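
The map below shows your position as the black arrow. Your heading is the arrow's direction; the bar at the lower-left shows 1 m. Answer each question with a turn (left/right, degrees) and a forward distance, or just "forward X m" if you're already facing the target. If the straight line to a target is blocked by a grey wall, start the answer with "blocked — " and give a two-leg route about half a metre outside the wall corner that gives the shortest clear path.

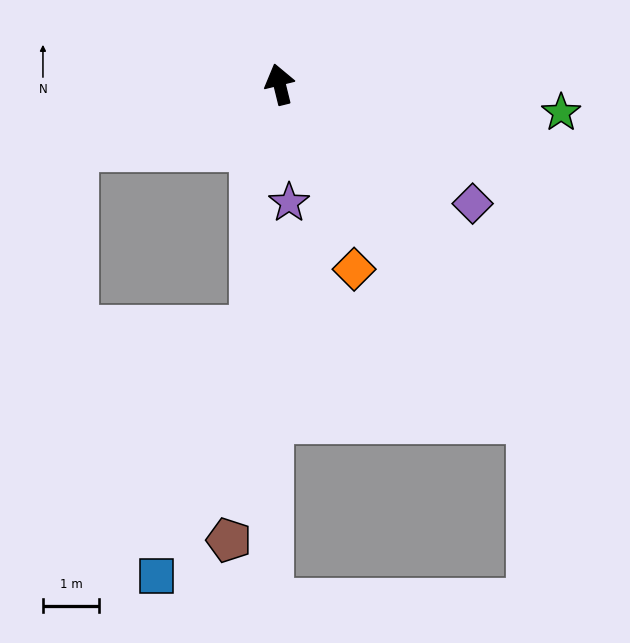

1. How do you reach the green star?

turn right 110°, forward 5.1 m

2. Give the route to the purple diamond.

turn right 136°, forward 4.1 m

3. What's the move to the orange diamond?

turn right 172°, forward 3.6 m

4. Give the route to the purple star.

turn left 171°, forward 2.1 m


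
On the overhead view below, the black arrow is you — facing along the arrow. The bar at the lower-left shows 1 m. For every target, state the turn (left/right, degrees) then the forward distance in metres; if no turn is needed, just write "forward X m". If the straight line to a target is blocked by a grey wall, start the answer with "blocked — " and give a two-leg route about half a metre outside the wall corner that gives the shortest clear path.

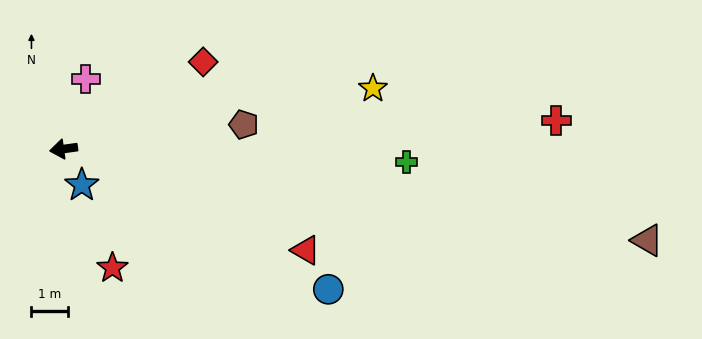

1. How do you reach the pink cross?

turn right 115°, forward 2.0 m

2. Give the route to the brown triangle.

turn left 163°, forward 16.2 m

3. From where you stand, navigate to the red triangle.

turn left 149°, forward 7.2 m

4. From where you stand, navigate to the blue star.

turn left 109°, forward 1.1 m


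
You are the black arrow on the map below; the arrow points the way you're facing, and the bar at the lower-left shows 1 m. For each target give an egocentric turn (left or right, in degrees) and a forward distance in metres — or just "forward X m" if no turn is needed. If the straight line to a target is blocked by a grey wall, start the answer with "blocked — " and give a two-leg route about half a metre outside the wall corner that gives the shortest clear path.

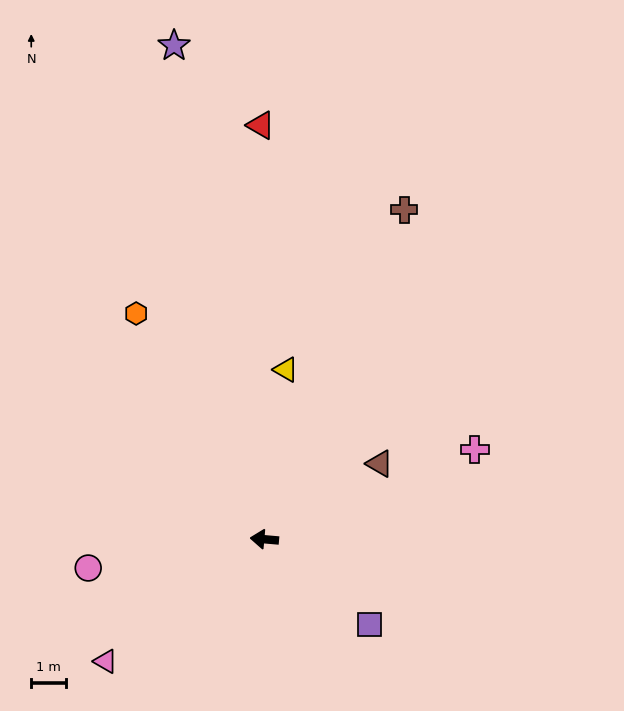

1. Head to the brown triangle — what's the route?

turn right 142°, forward 4.0 m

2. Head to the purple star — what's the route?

turn right 75°, forward 14.4 m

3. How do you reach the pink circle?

turn left 14°, forward 5.1 m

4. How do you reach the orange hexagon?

turn right 55°, forward 7.4 m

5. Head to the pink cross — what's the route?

turn right 152°, forward 6.6 m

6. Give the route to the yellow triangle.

turn right 92°, forward 4.9 m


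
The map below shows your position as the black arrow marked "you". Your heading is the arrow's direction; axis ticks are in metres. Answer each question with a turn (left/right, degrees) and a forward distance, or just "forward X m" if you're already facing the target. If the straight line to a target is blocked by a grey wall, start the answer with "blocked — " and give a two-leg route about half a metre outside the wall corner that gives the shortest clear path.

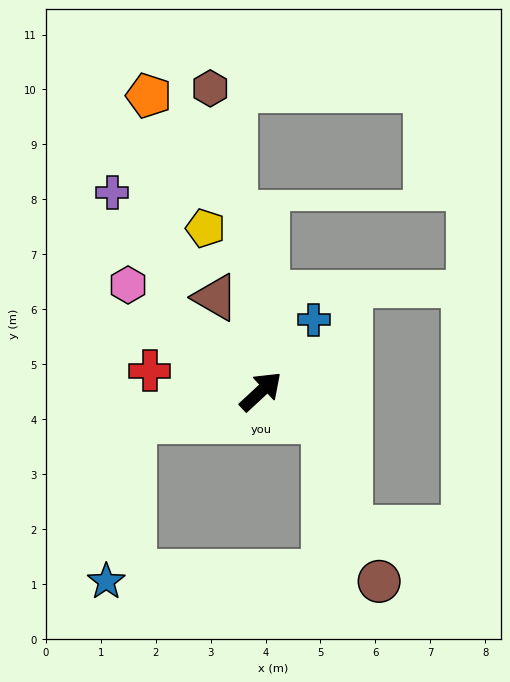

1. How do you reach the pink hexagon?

turn left 99°, forward 3.1 m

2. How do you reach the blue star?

blocked — turn left 150°, forward 2.4 m, then turn left 68°, forward 3.0 m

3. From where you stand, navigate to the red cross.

turn left 127°, forward 2.1 m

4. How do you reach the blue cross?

turn left 11°, forward 1.6 m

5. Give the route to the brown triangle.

turn left 73°, forward 1.9 m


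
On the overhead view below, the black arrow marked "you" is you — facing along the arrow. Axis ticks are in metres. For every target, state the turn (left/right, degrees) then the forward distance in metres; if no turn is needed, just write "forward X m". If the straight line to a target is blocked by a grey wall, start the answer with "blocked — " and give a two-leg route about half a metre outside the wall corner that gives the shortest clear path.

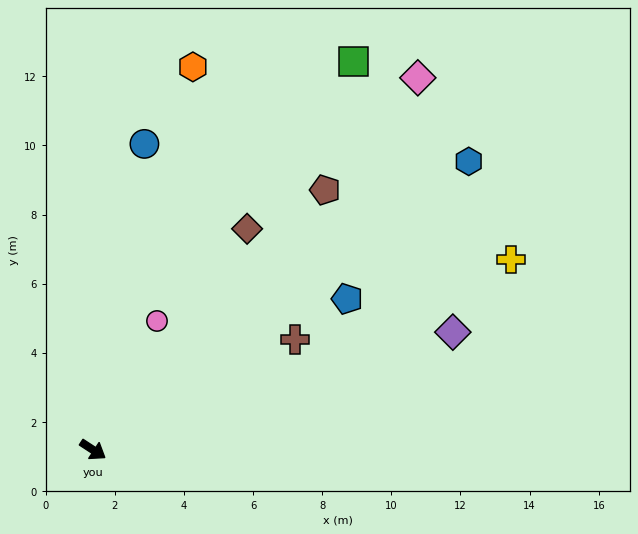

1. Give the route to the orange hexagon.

turn left 109°, forward 11.4 m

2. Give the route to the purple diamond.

turn left 51°, forward 11.0 m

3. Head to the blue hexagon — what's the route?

turn left 71°, forward 13.7 m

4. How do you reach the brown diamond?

turn left 88°, forward 7.8 m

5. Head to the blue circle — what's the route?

turn left 114°, forward 9.0 m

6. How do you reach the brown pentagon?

turn left 81°, forward 10.1 m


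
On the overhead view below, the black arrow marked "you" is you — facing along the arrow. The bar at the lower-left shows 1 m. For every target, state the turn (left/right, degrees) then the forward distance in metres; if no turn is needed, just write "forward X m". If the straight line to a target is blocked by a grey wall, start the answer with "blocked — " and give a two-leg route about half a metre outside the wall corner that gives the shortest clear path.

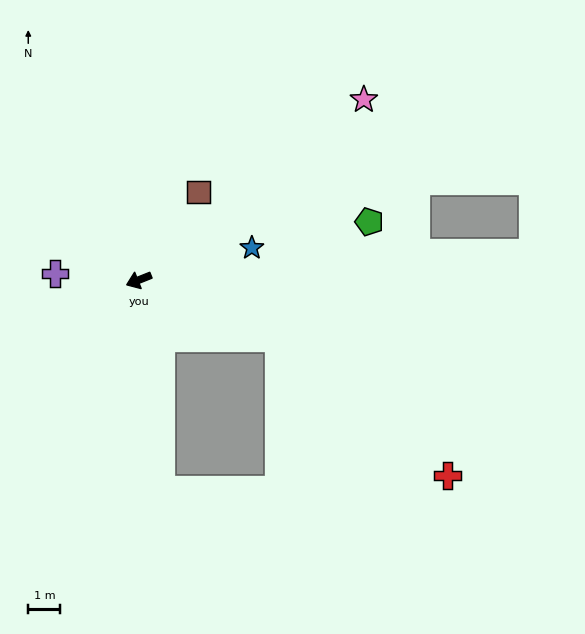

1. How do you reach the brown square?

turn right 146°, forward 3.3 m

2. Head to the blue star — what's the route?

turn left 174°, forward 3.7 m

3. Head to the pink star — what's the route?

turn right 163°, forward 9.0 m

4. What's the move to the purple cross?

turn right 26°, forward 2.6 m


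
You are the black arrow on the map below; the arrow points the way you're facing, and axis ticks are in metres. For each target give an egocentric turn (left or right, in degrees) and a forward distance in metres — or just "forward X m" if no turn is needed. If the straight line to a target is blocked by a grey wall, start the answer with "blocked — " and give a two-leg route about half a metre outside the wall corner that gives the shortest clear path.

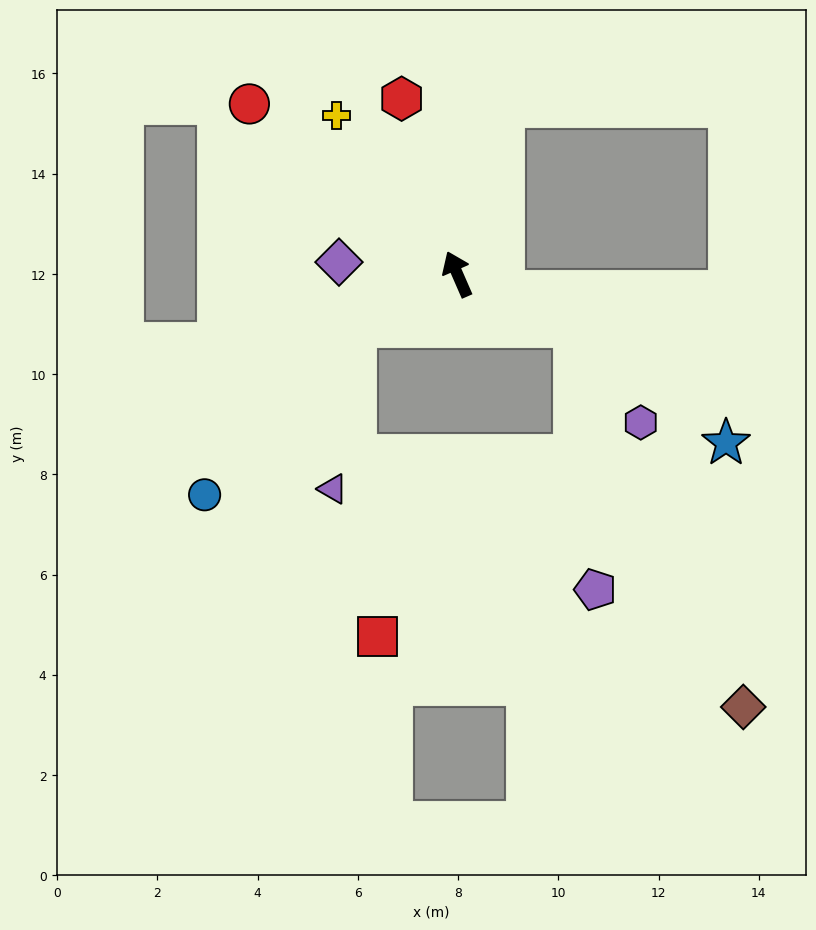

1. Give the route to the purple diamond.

turn left 61°, forward 2.4 m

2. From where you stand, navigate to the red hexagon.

turn right 6°, forward 3.7 m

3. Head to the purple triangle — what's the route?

blocked — turn left 94°, forward 2.3 m, then turn left 54°, forward 3.3 m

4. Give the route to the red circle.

turn left 27°, forward 5.4 m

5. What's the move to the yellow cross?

turn left 14°, forward 4.0 m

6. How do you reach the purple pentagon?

blocked — turn right 138°, forward 2.6 m, then turn right 61°, forward 5.3 m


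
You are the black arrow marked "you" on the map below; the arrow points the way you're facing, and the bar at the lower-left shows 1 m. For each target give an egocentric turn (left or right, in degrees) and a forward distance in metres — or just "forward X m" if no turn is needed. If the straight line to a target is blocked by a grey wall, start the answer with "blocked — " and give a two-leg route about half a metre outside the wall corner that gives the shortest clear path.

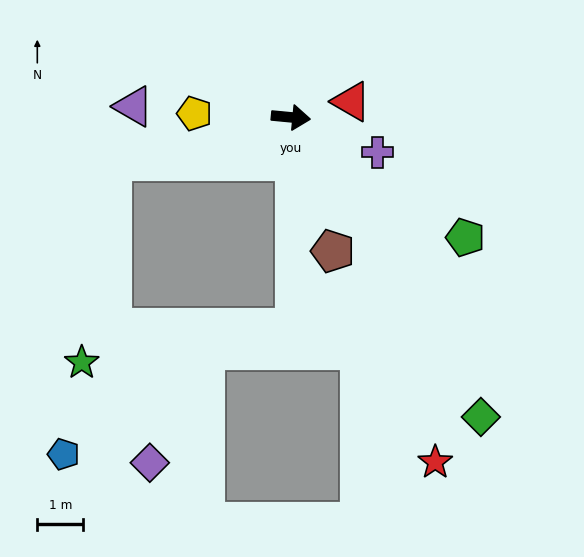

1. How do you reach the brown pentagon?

turn right 67°, forward 3.1 m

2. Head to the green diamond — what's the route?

turn right 52°, forward 7.7 m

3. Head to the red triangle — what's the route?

turn left 20°, forward 1.4 m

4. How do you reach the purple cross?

turn right 17°, forward 2.0 m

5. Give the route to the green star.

blocked — turn right 161°, forward 4.0 m, then turn left 68°, forward 4.4 m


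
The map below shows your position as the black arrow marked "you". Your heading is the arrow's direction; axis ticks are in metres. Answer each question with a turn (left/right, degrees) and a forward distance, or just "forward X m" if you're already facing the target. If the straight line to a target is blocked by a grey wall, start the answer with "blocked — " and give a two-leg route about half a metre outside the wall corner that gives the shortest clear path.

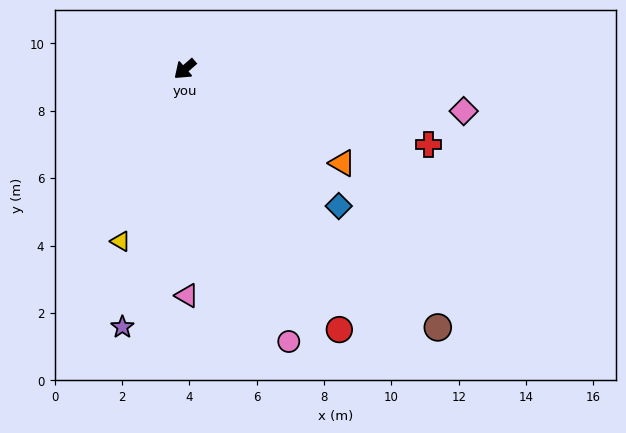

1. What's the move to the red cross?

turn left 122°, forward 7.6 m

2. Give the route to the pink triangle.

turn left 49°, forward 6.7 m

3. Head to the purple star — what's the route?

turn left 35°, forward 7.9 m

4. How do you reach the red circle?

turn left 80°, forward 9.0 m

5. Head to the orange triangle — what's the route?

turn left 108°, forward 5.4 m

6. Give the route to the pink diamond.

turn left 130°, forward 8.4 m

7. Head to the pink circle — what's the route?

turn left 70°, forward 8.7 m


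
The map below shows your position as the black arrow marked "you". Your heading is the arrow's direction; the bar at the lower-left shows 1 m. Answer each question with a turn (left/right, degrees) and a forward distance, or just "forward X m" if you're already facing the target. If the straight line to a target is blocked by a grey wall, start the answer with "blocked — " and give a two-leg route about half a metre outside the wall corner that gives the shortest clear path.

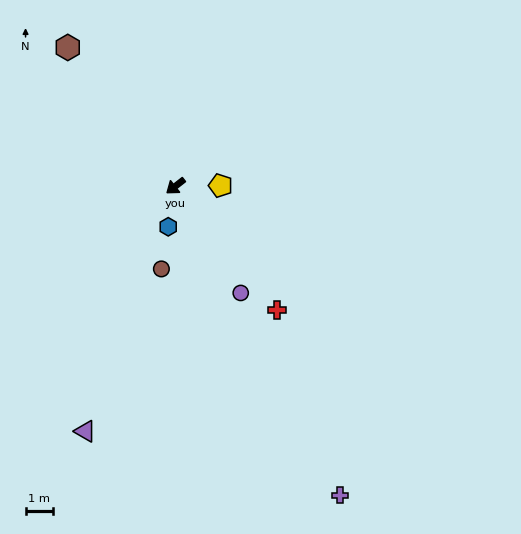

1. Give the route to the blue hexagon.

turn left 42°, forward 1.5 m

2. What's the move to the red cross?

turn left 91°, forward 5.9 m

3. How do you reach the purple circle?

turn left 83°, forward 4.6 m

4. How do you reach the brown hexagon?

turn right 90°, forward 6.4 m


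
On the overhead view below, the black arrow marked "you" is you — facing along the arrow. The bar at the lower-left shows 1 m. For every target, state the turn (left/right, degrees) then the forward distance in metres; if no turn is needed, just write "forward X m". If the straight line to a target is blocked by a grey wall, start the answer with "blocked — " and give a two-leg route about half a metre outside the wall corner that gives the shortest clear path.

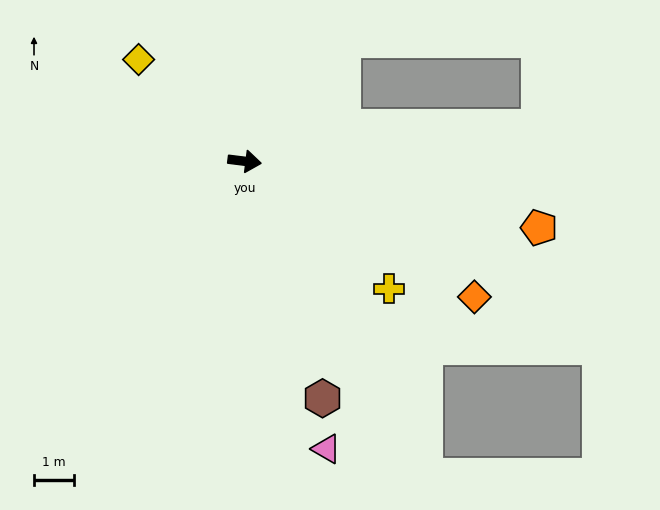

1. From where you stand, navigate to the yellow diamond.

turn left 143°, forward 3.6 m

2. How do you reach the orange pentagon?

turn right 6°, forward 7.5 m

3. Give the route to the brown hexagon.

turn right 65°, forward 6.2 m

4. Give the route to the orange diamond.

turn right 23°, forward 6.6 m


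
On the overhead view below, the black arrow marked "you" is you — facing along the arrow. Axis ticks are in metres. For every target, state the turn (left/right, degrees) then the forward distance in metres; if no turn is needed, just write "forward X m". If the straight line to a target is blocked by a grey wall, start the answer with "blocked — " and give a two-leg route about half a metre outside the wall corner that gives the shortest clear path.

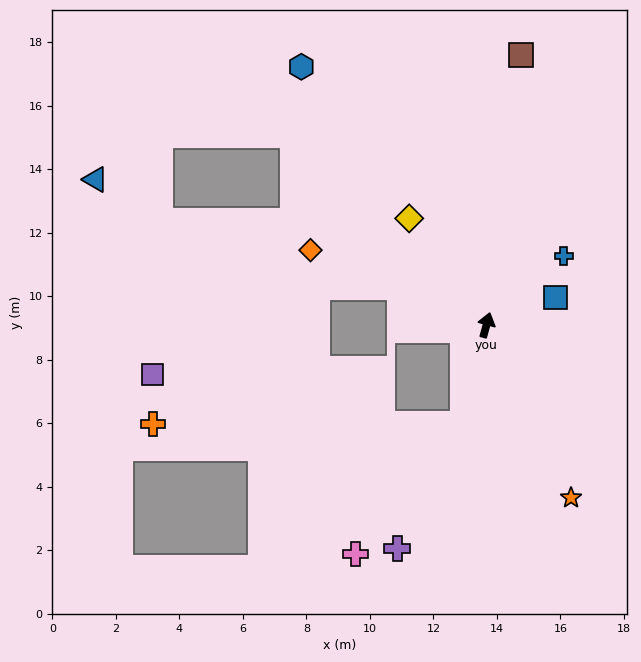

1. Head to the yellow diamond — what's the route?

turn left 51°, forward 4.1 m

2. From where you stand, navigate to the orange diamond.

turn left 82°, forward 6.0 m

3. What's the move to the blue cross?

turn right 33°, forward 3.3 m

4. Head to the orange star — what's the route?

turn right 139°, forward 6.1 m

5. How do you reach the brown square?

turn left 8°, forward 8.6 m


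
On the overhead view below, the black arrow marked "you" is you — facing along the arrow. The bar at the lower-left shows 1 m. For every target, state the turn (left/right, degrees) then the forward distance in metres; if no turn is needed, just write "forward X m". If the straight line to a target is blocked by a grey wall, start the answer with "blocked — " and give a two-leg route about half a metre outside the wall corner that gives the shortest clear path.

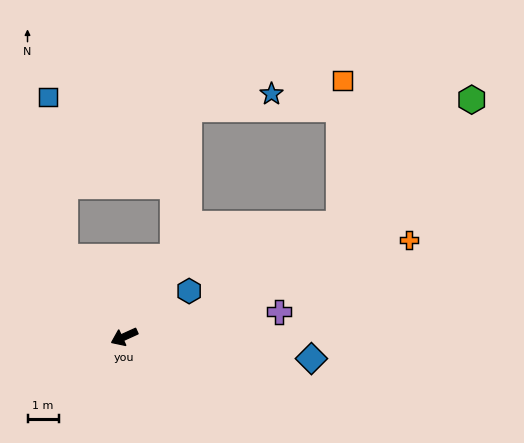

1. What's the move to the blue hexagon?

turn right 169°, forward 2.6 m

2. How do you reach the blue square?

blocked — turn right 78°, forward 3.2 m, then turn right 31°, forward 5.2 m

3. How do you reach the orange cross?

turn left 174°, forward 9.7 m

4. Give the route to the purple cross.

turn left 165°, forward 5.0 m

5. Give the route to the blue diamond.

turn left 149°, forward 6.1 m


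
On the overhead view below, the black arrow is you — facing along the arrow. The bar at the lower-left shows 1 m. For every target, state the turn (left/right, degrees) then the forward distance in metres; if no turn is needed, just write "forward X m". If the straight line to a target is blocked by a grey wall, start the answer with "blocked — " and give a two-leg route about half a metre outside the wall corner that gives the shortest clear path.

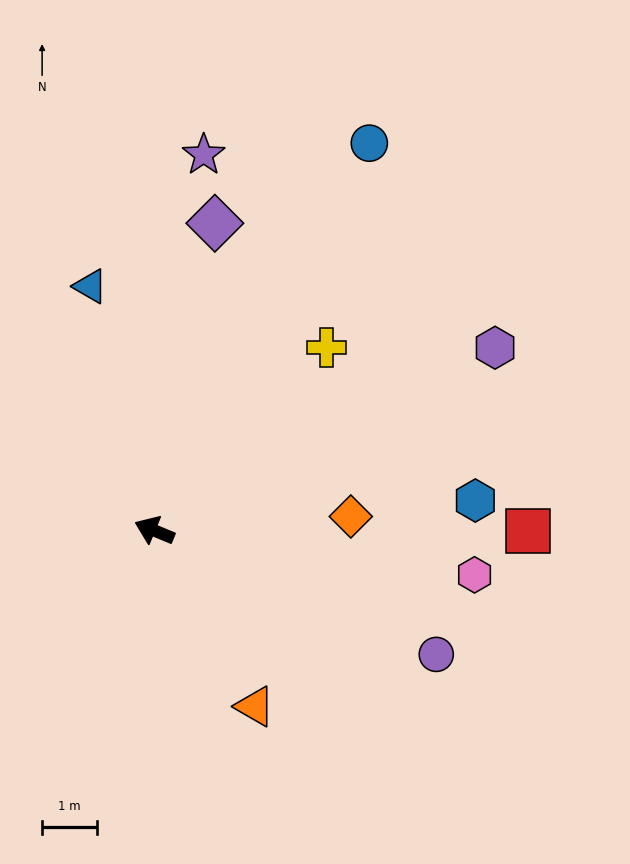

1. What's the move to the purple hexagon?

turn right 129°, forward 7.1 m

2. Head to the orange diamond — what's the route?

turn right 153°, forward 3.6 m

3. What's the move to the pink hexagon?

turn right 165°, forward 5.9 m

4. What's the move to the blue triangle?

turn right 53°, forward 4.6 m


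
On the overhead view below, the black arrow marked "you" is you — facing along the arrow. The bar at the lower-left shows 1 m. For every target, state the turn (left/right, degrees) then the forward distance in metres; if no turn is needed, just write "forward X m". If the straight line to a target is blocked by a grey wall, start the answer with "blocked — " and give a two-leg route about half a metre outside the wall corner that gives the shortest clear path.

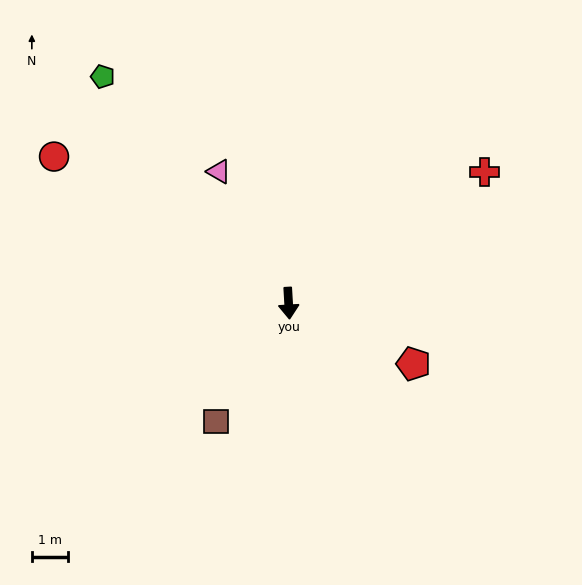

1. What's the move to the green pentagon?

turn right 144°, forward 8.1 m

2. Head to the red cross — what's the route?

turn left 120°, forward 6.5 m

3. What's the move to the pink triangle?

turn right 155°, forward 4.1 m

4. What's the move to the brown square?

turn right 35°, forward 3.8 m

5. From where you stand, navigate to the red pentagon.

turn left 61°, forward 3.8 m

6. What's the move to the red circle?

turn right 125°, forward 7.6 m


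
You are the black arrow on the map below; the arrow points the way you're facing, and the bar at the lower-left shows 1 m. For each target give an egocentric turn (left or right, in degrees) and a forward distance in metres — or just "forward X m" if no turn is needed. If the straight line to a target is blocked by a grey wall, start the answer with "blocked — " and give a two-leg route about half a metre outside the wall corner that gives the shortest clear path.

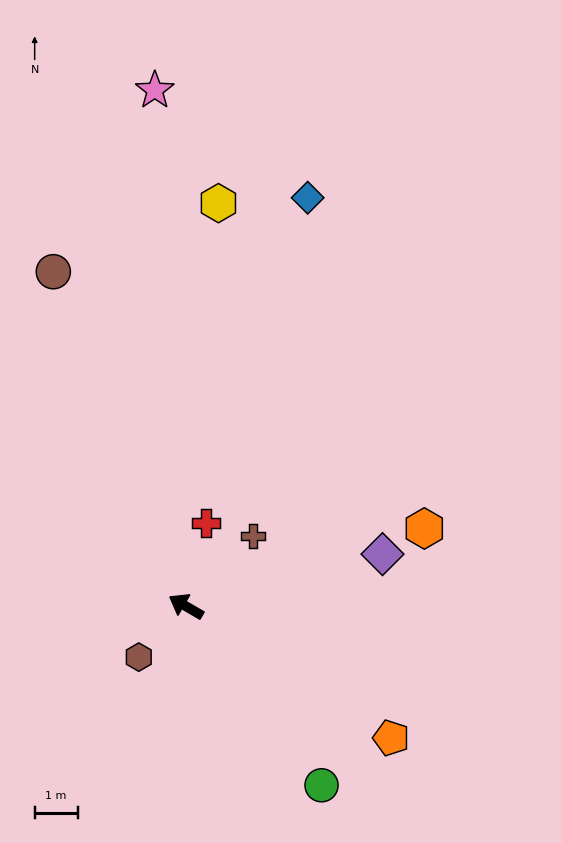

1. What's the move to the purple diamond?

turn right 135°, forward 4.7 m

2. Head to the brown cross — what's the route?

turn right 104°, forward 2.3 m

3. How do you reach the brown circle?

turn right 38°, forward 8.4 m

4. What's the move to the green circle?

turn left 157°, forward 5.2 m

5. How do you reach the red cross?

turn right 73°, forward 2.0 m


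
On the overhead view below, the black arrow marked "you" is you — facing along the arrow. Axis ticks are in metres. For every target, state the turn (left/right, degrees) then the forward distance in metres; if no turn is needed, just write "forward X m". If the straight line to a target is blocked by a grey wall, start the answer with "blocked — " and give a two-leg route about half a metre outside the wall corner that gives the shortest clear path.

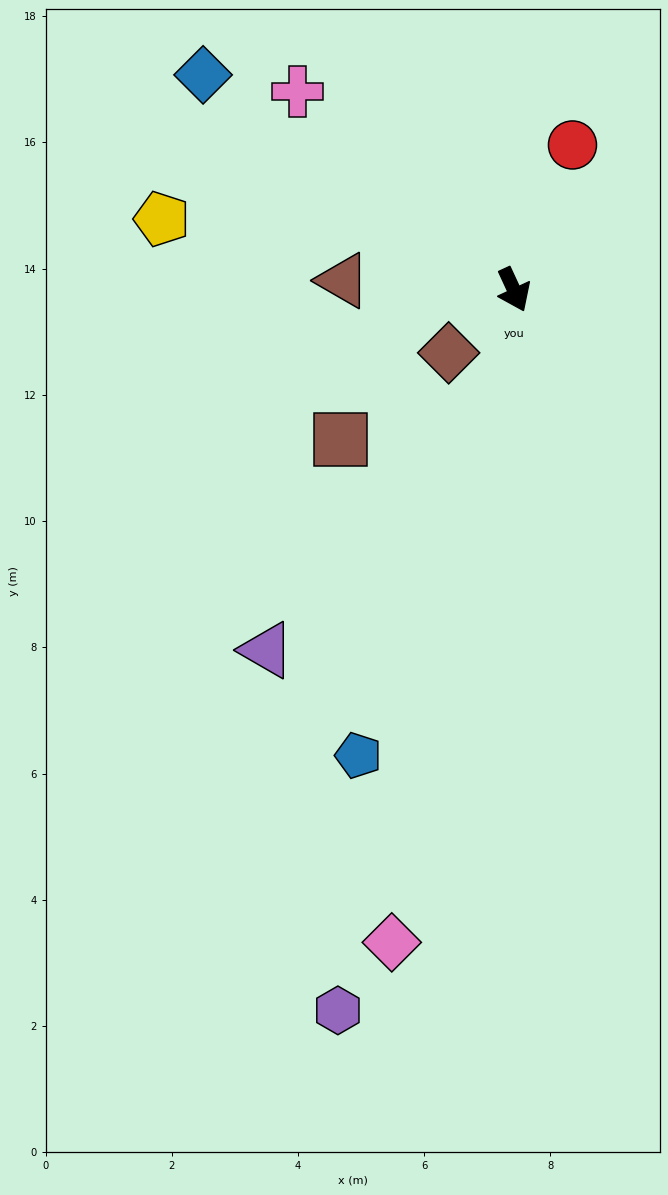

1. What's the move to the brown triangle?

turn right 118°, forward 2.7 m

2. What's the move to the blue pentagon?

turn right 43°, forward 7.8 m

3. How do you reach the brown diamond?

turn right 71°, forward 1.4 m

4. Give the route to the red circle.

turn left 133°, forward 2.5 m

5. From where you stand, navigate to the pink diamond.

turn right 35°, forward 10.5 m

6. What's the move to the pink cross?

turn right 157°, forward 4.7 m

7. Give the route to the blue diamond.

turn right 149°, forward 6.0 m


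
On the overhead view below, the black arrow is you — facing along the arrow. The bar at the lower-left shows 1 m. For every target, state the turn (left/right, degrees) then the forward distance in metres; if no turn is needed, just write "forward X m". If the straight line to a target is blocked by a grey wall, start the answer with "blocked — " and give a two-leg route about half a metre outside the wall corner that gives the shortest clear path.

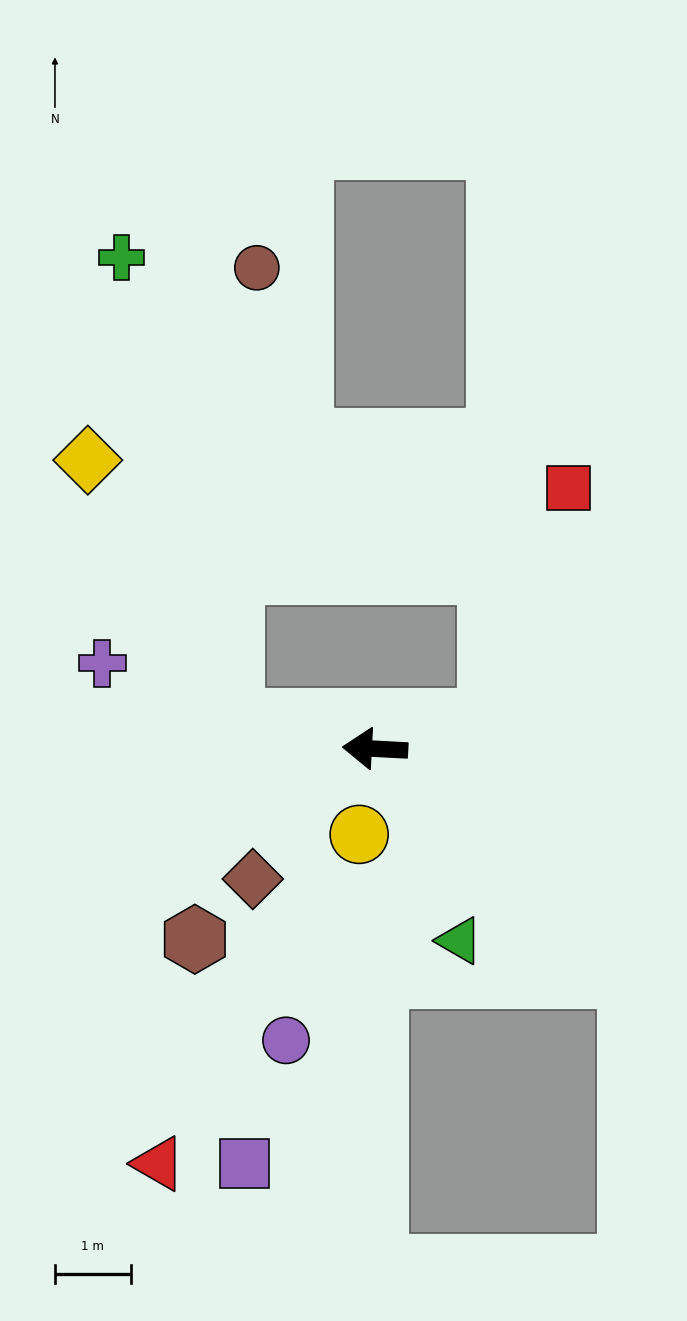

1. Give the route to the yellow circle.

turn left 83°, forward 1.2 m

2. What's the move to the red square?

blocked — turn right 164°, forward 1.6 m, then turn left 59°, forward 3.3 m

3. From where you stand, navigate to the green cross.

blocked — turn right 8°, forward 1.9 m, then turn right 66°, forward 6.3 m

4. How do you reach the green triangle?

turn left 117°, forward 2.8 m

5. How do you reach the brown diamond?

turn left 50°, forward 2.4 m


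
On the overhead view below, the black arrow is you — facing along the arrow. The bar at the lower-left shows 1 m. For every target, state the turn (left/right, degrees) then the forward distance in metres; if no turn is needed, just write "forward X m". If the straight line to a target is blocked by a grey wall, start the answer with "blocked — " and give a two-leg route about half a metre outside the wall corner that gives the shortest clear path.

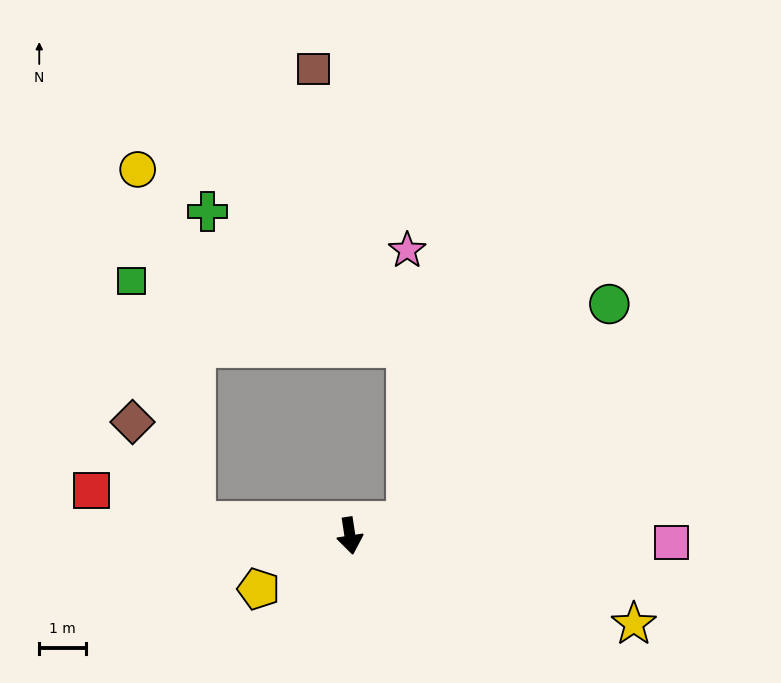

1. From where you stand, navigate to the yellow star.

turn left 64°, forward 6.3 m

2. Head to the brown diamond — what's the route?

blocked — turn right 104°, forward 3.3 m, then turn right 52°, forward 2.5 m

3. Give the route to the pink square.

turn left 80°, forward 6.8 m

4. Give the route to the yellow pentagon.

turn right 68°, forward 2.2 m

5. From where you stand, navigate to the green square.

blocked — turn right 104°, forward 3.3 m, then turn right 70°, forward 5.3 m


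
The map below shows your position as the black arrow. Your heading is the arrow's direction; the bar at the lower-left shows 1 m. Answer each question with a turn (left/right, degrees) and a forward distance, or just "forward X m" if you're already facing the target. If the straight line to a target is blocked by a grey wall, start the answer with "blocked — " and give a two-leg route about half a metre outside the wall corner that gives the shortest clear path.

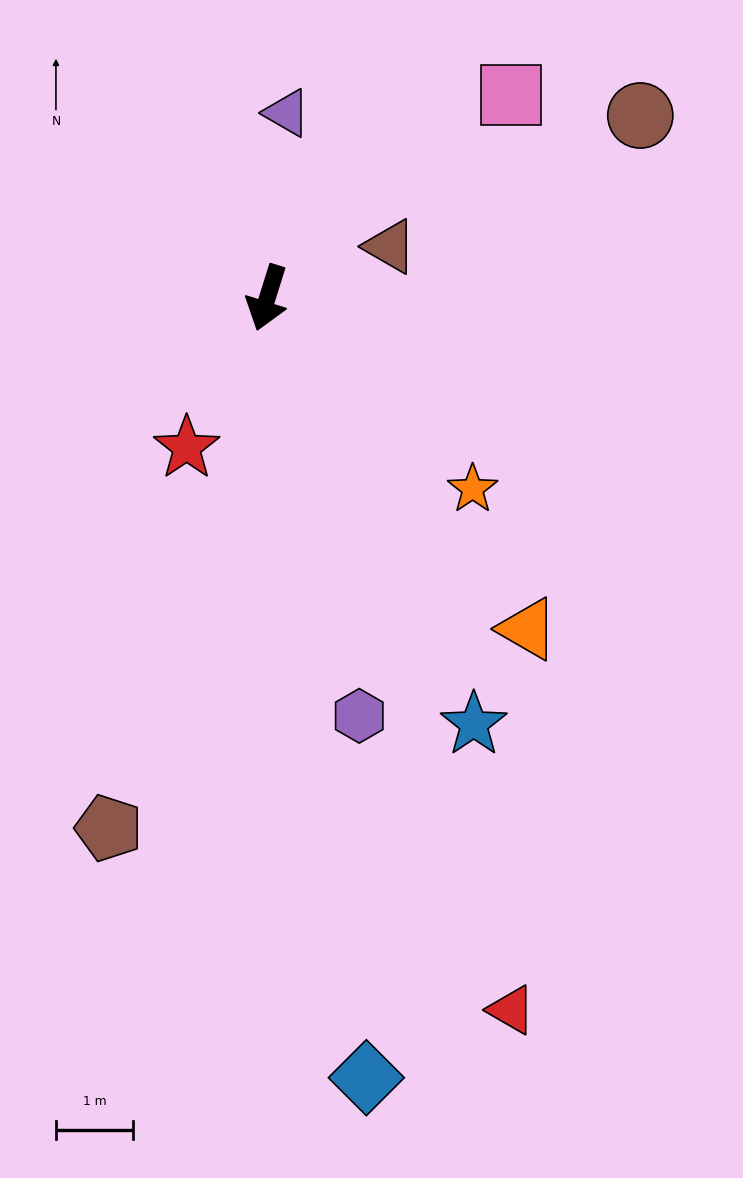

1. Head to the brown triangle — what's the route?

turn left 130°, forward 1.7 m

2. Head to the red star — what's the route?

turn right 11°, forward 2.2 m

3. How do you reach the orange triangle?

turn left 56°, forward 5.5 m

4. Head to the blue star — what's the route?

turn left 43°, forward 6.2 m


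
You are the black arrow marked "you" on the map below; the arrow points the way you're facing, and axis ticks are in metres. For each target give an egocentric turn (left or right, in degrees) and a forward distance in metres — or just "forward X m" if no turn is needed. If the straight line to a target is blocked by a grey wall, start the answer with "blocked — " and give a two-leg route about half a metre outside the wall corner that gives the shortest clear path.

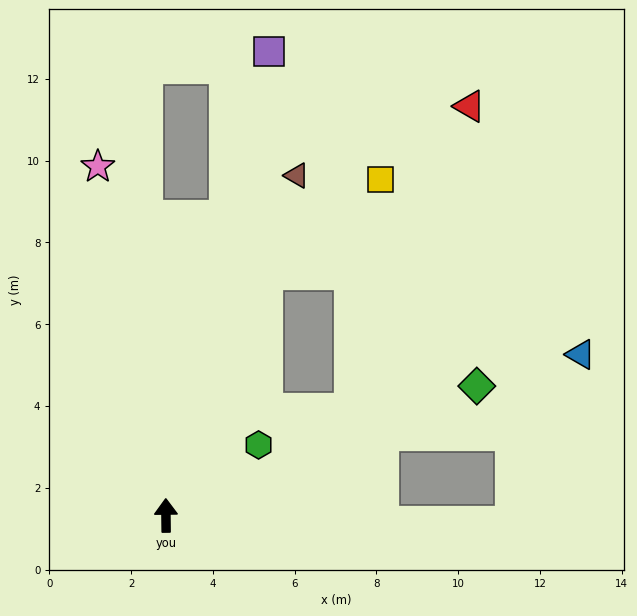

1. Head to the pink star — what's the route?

turn left 10°, forward 8.7 m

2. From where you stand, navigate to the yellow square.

blocked — turn right 23°, forward 6.4 m, then turn right 29°, forward 3.6 m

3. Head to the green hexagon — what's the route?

turn right 53°, forward 2.8 m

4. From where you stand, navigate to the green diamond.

turn right 68°, forward 8.2 m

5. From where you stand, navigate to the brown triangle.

turn right 22°, forward 8.9 m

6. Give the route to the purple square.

turn right 13°, forward 11.6 m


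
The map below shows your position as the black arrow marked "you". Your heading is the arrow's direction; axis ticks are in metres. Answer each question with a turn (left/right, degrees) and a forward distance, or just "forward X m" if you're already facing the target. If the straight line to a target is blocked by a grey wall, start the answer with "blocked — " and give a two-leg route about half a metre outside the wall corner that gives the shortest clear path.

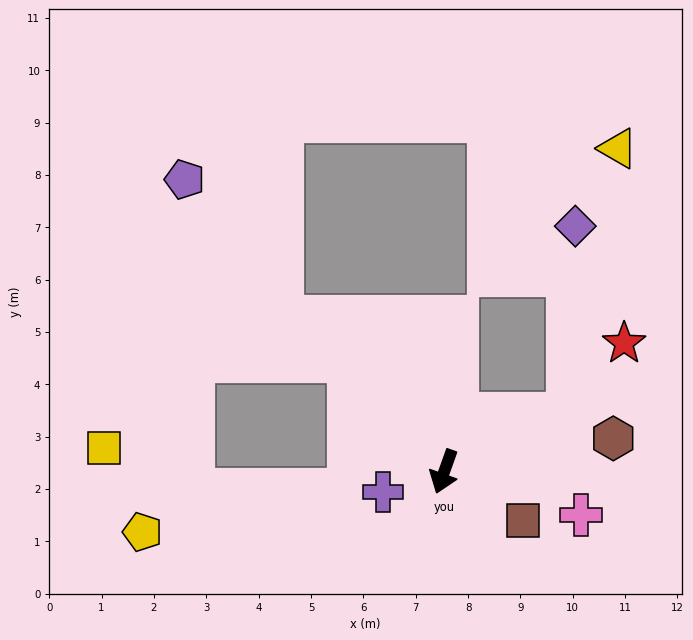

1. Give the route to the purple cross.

turn right 52°, forward 1.2 m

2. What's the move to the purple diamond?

blocked — turn left 134°, forward 2.6 m, then turn left 64°, forward 3.6 m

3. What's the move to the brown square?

turn left 78°, forward 1.8 m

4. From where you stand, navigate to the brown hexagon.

turn left 121°, forward 3.3 m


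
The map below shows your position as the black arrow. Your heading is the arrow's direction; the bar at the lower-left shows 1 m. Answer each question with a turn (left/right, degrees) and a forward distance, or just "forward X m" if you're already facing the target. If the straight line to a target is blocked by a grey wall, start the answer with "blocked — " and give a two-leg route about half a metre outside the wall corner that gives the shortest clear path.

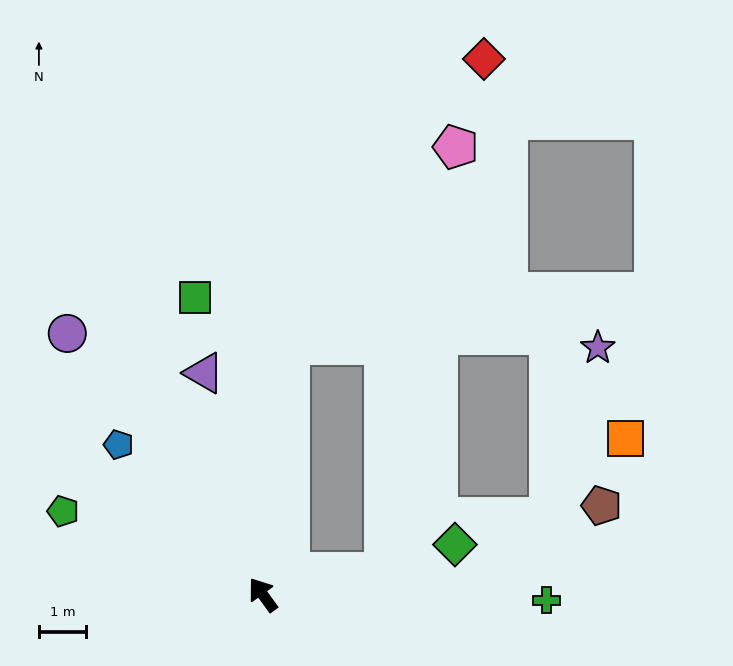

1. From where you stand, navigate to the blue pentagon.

turn left 8°, forward 4.4 m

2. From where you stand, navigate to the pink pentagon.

blocked — turn right 42°, forward 5.3 m, then turn right 34°, forward 5.5 m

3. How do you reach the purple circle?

forward 6.9 m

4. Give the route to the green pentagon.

turn left 31°, forward 4.6 m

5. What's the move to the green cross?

turn right 127°, forward 6.0 m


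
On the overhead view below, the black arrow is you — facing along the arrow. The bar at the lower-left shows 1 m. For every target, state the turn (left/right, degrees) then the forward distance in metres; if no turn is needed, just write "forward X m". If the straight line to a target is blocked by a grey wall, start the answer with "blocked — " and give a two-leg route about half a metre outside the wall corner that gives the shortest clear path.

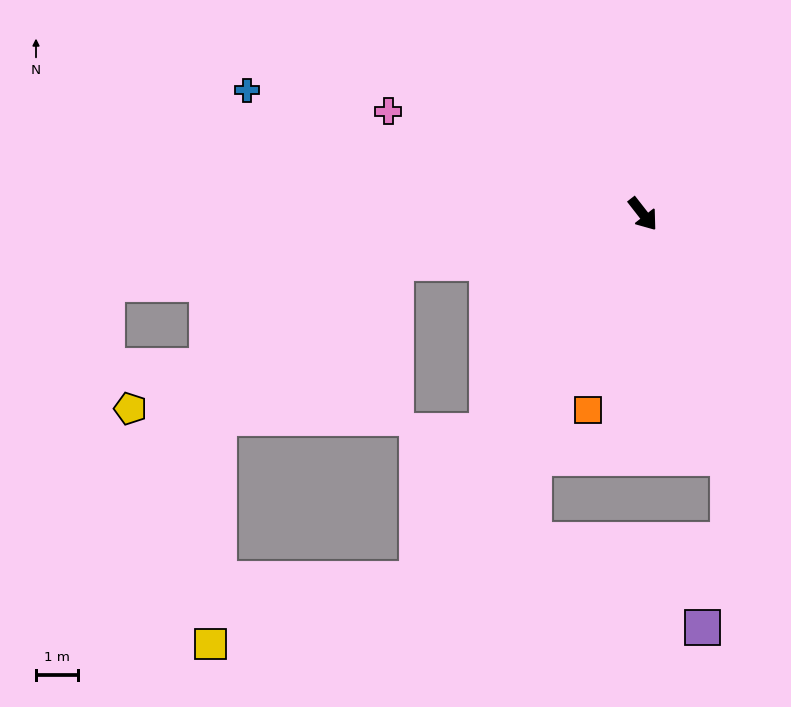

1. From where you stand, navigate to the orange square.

turn right 54°, forward 4.8 m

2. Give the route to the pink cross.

turn right 150°, forward 6.5 m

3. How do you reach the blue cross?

turn right 145°, forward 9.9 m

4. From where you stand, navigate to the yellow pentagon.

blocked — turn right 117°, forward 6.0 m, then turn left 18°, forward 7.2 m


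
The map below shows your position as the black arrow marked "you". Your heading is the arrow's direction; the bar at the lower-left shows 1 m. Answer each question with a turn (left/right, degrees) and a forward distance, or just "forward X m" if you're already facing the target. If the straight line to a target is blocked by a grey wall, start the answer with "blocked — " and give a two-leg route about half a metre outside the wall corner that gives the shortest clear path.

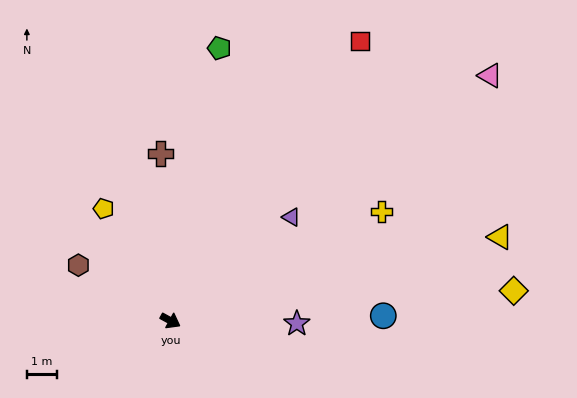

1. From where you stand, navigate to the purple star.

turn left 27°, forward 4.2 m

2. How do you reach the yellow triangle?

turn left 43°, forward 11.3 m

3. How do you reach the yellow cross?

turn left 56°, forward 7.9 m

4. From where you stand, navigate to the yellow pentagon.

turn left 149°, forward 4.3 m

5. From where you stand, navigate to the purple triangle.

turn left 69°, forward 5.3 m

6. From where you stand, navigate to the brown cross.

turn left 122°, forward 5.6 m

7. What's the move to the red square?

turn left 85°, forward 11.2 m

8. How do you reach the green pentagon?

turn left 108°, forward 9.2 m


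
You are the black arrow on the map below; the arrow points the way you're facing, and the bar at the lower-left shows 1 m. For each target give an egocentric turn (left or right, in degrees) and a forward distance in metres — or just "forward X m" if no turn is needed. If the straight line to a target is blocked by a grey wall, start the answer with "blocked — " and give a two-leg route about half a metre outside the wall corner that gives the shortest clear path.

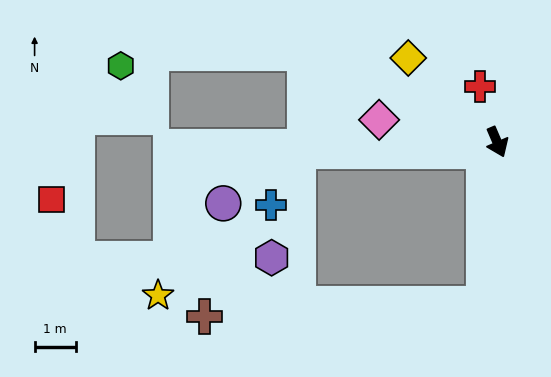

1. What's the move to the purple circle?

blocked — turn right 111°, forward 4.8 m, then turn left 33°, forward 2.2 m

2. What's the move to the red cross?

turn left 174°, forward 1.4 m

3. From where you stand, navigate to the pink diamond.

turn right 124°, forward 2.9 m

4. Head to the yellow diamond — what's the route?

turn right 157°, forward 3.0 m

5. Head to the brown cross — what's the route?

blocked — turn right 28°, forward 3.9 m, then turn right 83°, forward 6.8 m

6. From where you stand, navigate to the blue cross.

blocked — turn right 111°, forward 4.8 m, then turn left 61°, forward 1.5 m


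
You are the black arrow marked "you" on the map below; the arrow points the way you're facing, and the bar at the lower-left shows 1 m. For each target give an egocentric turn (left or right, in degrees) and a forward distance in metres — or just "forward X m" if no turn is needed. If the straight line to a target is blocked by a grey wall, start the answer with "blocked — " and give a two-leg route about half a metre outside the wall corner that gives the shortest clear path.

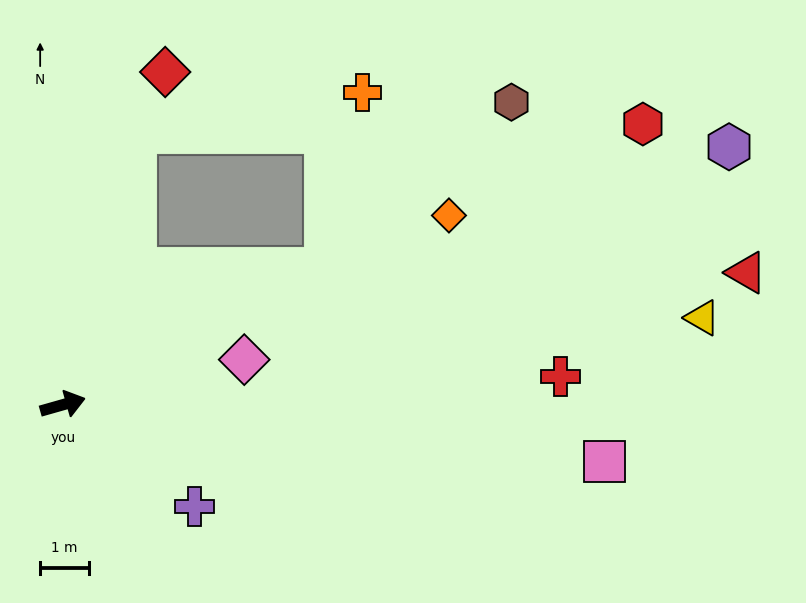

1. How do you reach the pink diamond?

forward 3.8 m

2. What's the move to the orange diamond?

turn left 10°, forward 8.8 m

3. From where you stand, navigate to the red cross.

turn right 13°, forward 10.2 m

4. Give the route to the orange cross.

blocked — turn left 12°, forward 6.1 m, then turn left 50°, forward 3.7 m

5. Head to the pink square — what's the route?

turn right 22°, forward 11.2 m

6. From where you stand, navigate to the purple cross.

turn right 54°, forward 3.4 m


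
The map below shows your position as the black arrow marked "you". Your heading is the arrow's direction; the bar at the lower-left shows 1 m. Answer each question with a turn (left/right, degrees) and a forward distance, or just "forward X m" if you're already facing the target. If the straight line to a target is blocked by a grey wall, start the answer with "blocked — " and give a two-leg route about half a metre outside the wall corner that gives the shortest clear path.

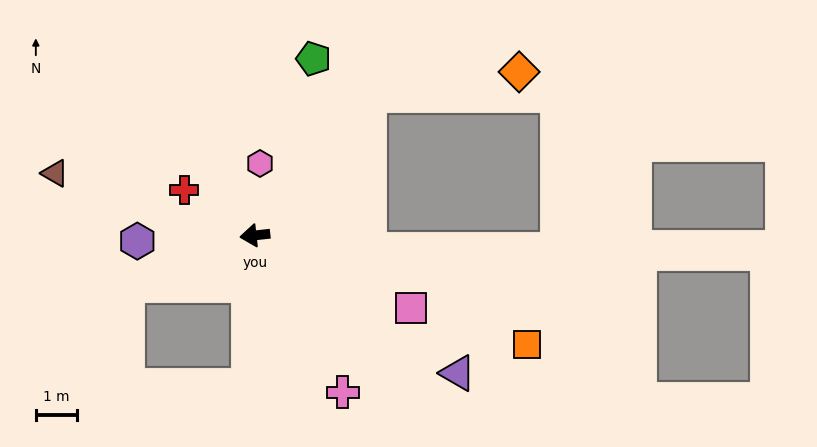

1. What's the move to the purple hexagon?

turn right 4°, forward 2.8 m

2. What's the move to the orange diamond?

blocked — turn right 136°, forward 4.4 m, then turn right 42°, forward 3.7 m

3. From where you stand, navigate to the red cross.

turn right 39°, forward 2.0 m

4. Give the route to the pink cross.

turn left 113°, forward 4.4 m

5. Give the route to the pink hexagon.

turn right 100°, forward 1.7 m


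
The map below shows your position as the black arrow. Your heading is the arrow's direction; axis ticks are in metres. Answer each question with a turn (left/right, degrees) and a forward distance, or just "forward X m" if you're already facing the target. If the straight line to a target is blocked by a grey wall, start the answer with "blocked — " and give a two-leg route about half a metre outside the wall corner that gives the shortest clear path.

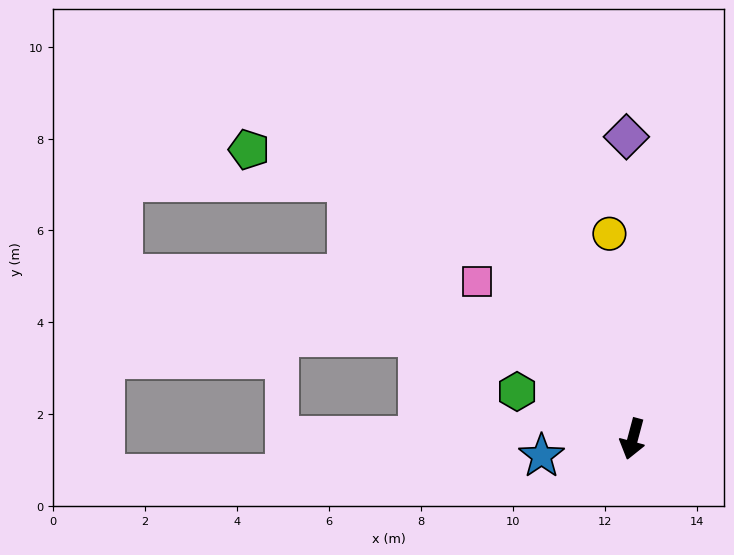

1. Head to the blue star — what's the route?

turn right 64°, forward 2.0 m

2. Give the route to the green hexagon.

turn right 97°, forward 2.7 m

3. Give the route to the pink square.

turn right 120°, forward 4.8 m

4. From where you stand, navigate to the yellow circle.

turn right 159°, forward 4.5 m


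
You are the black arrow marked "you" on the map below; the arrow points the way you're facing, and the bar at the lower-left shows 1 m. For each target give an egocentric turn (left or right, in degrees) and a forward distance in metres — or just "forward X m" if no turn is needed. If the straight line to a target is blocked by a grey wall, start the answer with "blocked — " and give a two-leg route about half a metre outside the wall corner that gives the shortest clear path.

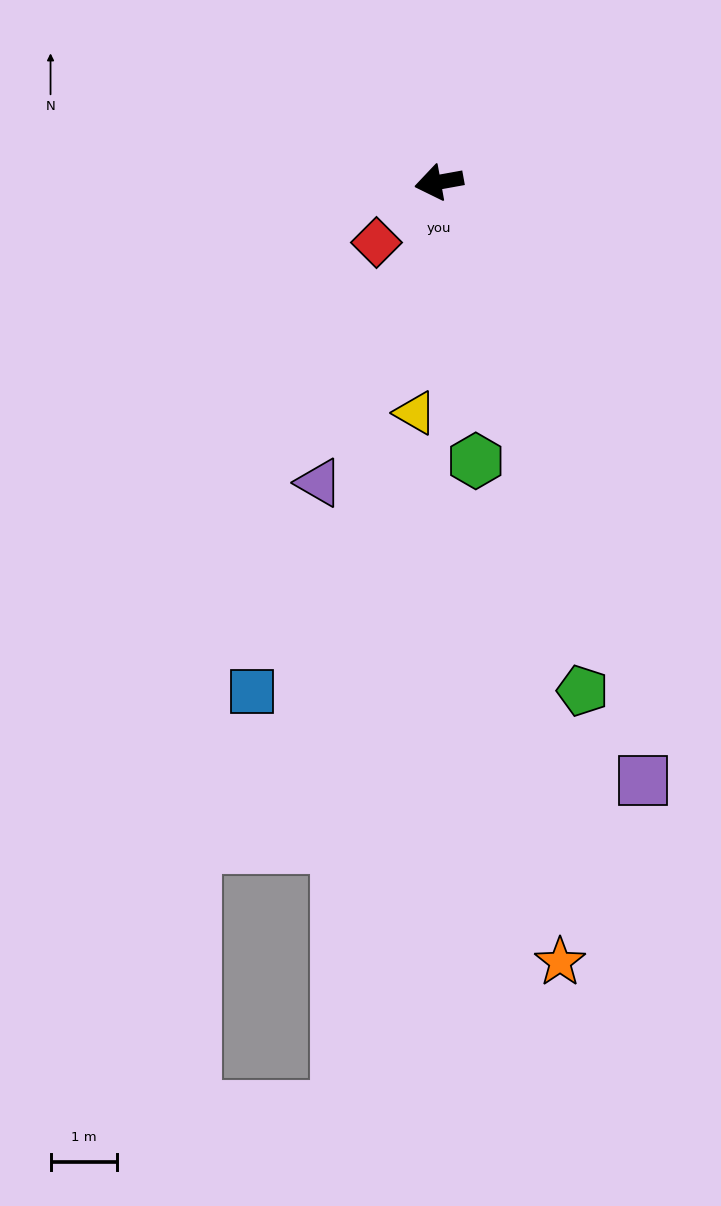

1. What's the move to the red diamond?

turn left 34°, forward 1.3 m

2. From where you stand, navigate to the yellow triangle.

turn left 74°, forward 3.5 m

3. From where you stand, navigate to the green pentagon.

turn left 96°, forward 7.9 m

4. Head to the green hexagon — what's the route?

turn left 87°, forward 4.2 m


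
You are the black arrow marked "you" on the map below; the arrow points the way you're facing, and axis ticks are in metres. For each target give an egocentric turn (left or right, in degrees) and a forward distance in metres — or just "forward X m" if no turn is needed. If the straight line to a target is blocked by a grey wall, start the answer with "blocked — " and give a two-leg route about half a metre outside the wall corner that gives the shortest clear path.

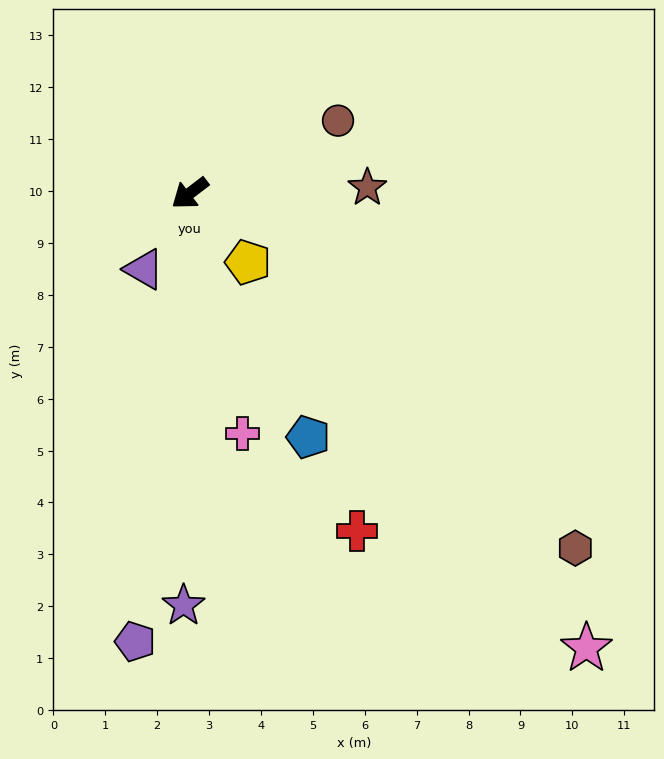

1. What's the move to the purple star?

turn left 52°, forward 7.9 m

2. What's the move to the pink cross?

turn left 65°, forward 4.7 m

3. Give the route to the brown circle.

turn left 169°, forward 3.2 m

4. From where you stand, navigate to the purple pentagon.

turn left 46°, forward 8.7 m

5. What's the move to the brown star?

turn left 144°, forward 3.4 m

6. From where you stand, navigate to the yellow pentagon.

turn left 93°, forward 1.7 m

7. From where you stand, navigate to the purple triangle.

turn left 21°, forward 1.7 m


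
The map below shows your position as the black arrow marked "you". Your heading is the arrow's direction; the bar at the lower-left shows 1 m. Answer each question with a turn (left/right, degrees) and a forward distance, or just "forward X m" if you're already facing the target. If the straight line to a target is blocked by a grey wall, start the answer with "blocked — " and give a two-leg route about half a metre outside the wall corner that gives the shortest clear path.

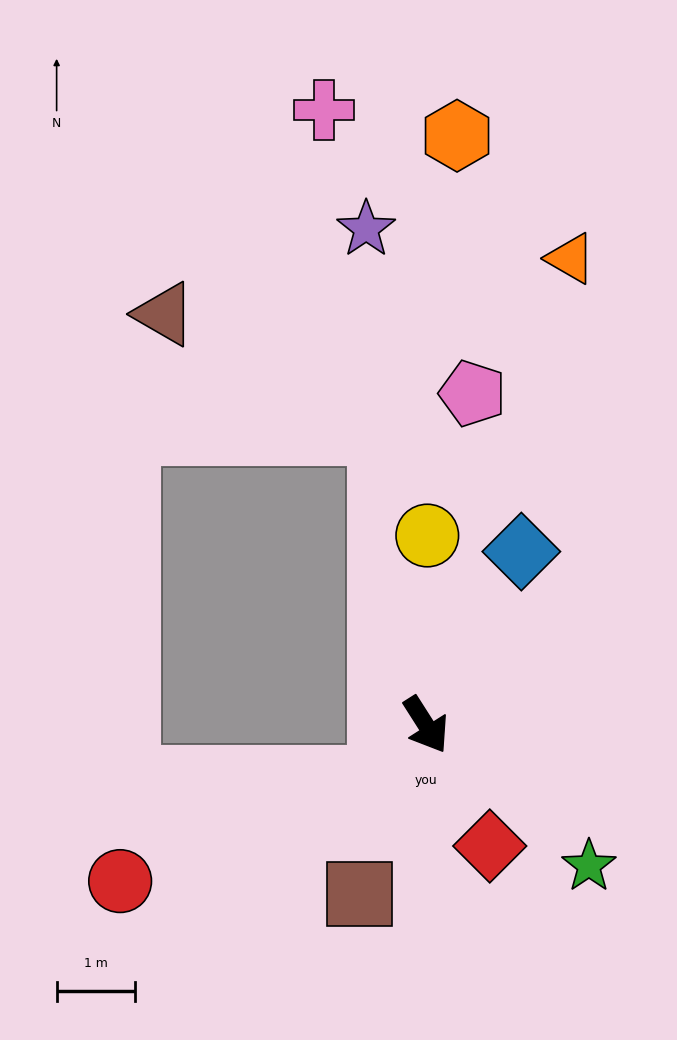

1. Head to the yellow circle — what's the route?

turn left 147°, forward 2.4 m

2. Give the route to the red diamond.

turn right 5°, forward 1.8 m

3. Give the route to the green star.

turn left 17°, forward 2.8 m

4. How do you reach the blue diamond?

turn left 119°, forward 2.5 m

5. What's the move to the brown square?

turn right 54°, forward 2.3 m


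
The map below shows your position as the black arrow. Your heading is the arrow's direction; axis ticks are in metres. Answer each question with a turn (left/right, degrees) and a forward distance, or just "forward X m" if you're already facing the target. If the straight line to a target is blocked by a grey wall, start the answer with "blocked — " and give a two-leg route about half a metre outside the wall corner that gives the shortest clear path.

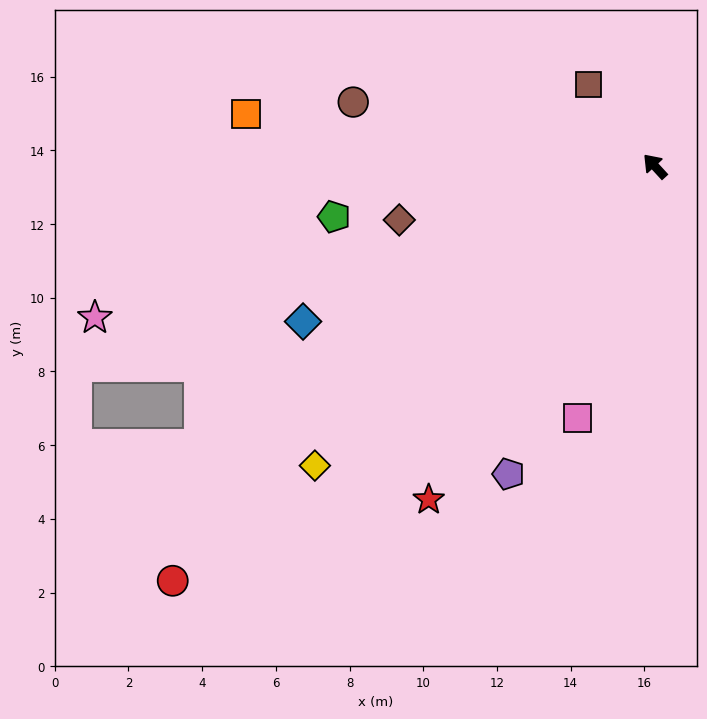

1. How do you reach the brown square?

turn right 3°, forward 2.9 m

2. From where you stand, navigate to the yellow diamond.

turn left 89°, forward 12.3 m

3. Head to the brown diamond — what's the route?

turn left 59°, forward 7.1 m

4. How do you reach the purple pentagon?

turn left 112°, forward 9.2 m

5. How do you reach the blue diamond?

turn left 71°, forward 10.4 m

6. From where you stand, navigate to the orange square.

turn left 40°, forward 11.2 m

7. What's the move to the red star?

turn left 103°, forward 10.9 m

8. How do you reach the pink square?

turn left 120°, forward 7.1 m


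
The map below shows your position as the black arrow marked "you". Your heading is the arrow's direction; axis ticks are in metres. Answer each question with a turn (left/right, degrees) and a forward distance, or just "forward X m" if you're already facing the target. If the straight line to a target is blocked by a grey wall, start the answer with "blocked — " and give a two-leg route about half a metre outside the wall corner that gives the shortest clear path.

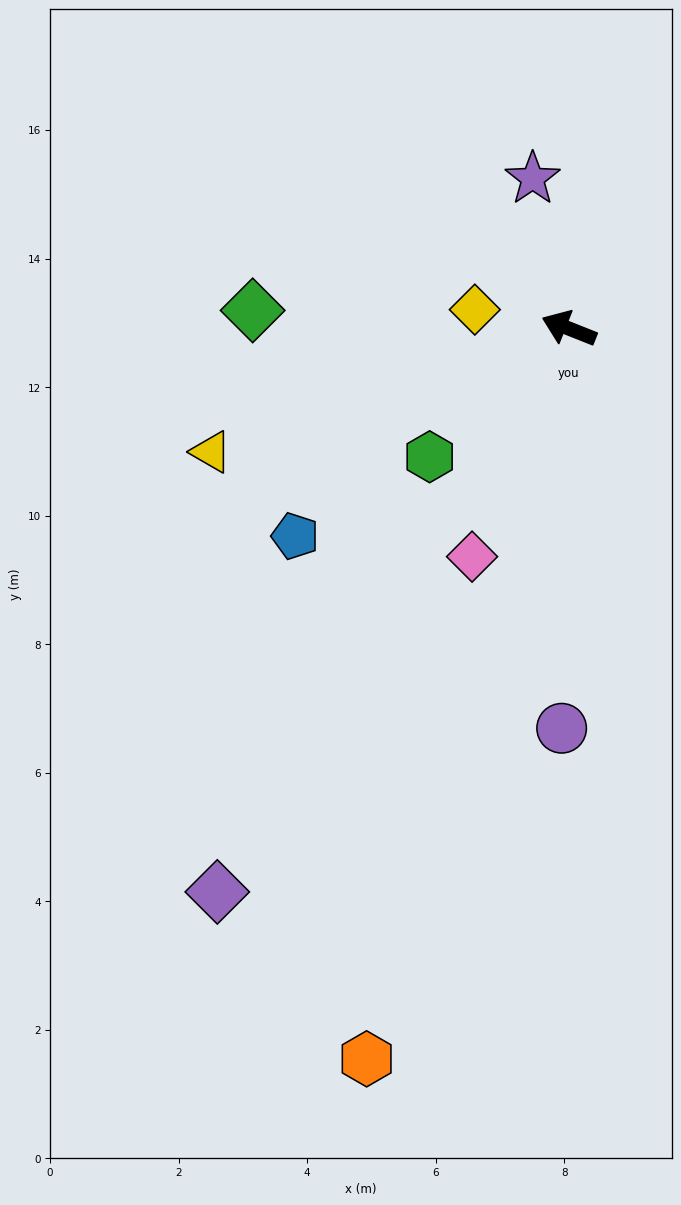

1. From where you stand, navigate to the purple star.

turn right 55°, forward 2.4 m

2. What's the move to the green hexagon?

turn left 64°, forward 2.9 m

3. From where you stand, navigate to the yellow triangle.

turn left 41°, forward 5.9 m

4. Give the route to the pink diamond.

turn left 89°, forward 3.9 m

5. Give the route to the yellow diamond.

turn left 10°, forward 1.5 m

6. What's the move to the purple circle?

turn left 111°, forward 6.2 m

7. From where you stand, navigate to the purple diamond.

turn left 80°, forward 10.3 m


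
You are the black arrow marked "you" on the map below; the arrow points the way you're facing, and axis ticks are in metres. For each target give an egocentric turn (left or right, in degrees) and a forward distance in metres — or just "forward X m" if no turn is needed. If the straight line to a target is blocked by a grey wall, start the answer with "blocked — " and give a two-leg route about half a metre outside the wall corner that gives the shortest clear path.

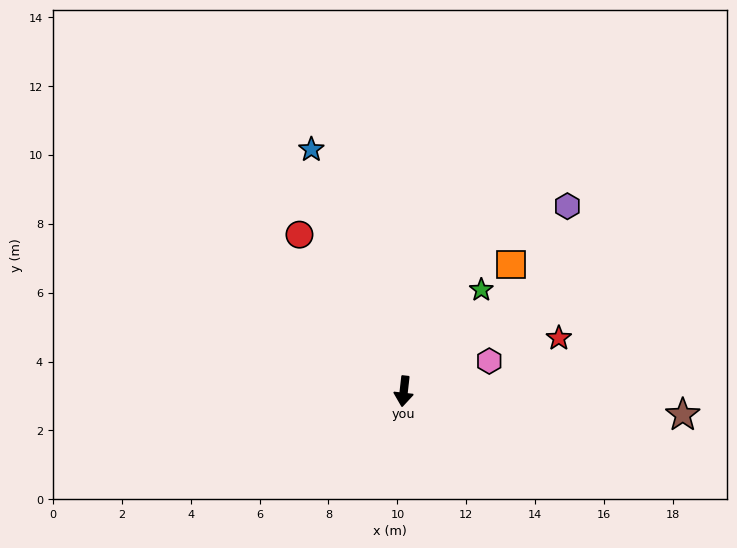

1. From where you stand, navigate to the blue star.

turn right 153°, forward 7.5 m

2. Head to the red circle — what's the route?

turn right 140°, forward 5.5 m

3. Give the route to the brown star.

turn left 92°, forward 8.1 m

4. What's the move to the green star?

turn left 149°, forward 3.7 m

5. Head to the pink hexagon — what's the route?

turn left 116°, forward 2.6 m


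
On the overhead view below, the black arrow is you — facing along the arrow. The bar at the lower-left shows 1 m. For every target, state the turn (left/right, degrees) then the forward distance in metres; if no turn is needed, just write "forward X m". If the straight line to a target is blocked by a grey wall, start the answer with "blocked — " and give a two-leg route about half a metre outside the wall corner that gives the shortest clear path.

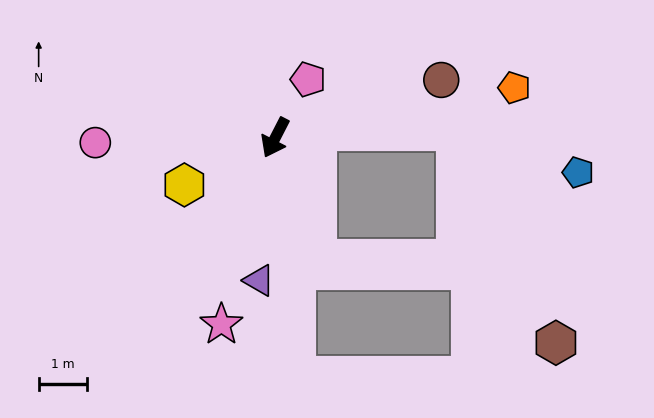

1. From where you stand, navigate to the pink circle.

turn right 61°, forward 3.7 m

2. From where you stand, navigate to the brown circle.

turn left 136°, forward 3.7 m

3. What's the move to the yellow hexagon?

turn right 35°, forward 2.1 m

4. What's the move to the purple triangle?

turn left 21°, forward 3.0 m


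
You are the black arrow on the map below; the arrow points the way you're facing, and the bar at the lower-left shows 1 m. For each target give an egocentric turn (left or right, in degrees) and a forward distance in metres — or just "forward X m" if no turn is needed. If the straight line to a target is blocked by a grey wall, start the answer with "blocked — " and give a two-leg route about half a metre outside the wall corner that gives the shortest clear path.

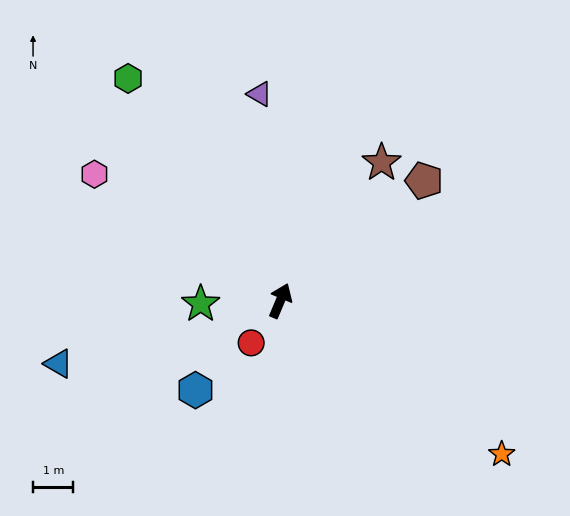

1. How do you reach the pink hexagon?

turn left 79°, forward 5.6 m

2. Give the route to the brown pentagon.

turn right 27°, forward 4.6 m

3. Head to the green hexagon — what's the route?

turn left 57°, forward 6.7 m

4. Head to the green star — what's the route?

turn left 115°, forward 2.0 m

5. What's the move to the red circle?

turn left 168°, forward 1.3 m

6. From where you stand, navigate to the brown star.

turn right 13°, forward 4.2 m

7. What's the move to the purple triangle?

turn left 29°, forward 5.1 m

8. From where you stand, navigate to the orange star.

turn right 102°, forward 6.7 m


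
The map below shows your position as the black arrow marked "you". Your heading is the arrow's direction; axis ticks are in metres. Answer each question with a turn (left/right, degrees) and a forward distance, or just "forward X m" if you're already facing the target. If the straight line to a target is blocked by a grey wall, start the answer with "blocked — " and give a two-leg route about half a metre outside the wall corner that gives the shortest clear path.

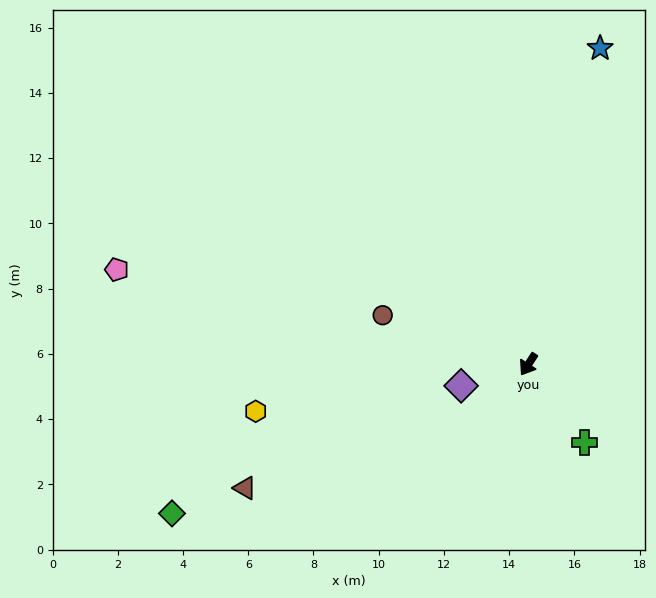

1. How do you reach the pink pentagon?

turn right 70°, forward 12.9 m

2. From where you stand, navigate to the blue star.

turn right 160°, forward 9.9 m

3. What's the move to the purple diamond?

turn right 39°, forward 2.2 m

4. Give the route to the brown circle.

turn right 76°, forward 4.7 m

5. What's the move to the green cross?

turn left 69°, forward 3.0 m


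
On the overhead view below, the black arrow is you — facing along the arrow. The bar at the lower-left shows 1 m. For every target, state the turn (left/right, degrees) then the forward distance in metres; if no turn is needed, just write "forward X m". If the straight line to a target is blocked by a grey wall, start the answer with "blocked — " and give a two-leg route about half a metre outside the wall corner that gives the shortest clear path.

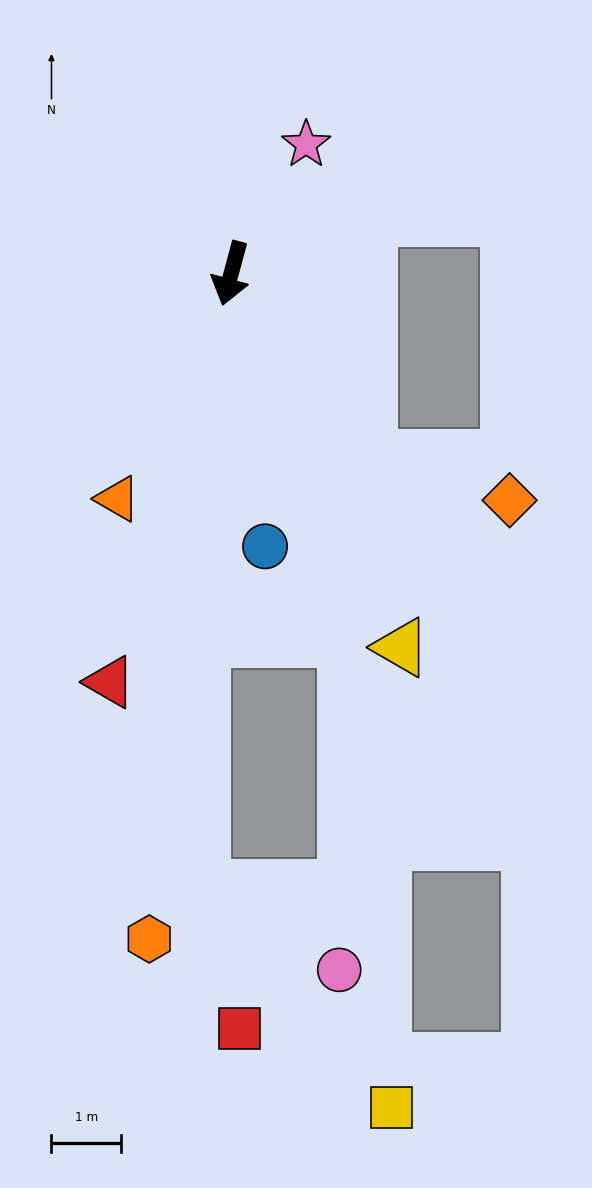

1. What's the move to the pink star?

turn left 165°, forward 2.1 m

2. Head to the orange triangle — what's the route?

turn right 12°, forward 3.6 m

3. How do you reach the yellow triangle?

turn left 40°, forward 5.9 m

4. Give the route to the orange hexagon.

turn left 8°, forward 9.6 m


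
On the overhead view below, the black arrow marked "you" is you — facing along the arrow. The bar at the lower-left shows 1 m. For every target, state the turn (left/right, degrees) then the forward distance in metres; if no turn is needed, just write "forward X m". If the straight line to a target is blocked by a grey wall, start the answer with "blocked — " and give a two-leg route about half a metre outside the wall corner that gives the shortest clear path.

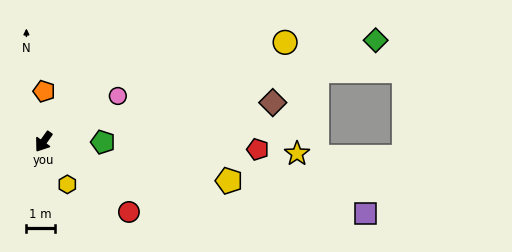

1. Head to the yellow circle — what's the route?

turn left 148°, forward 9.1 m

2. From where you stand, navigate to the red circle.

turn left 86°, forward 3.9 m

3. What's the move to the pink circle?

turn left 157°, forward 3.1 m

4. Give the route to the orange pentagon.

turn right 145°, forward 1.8 m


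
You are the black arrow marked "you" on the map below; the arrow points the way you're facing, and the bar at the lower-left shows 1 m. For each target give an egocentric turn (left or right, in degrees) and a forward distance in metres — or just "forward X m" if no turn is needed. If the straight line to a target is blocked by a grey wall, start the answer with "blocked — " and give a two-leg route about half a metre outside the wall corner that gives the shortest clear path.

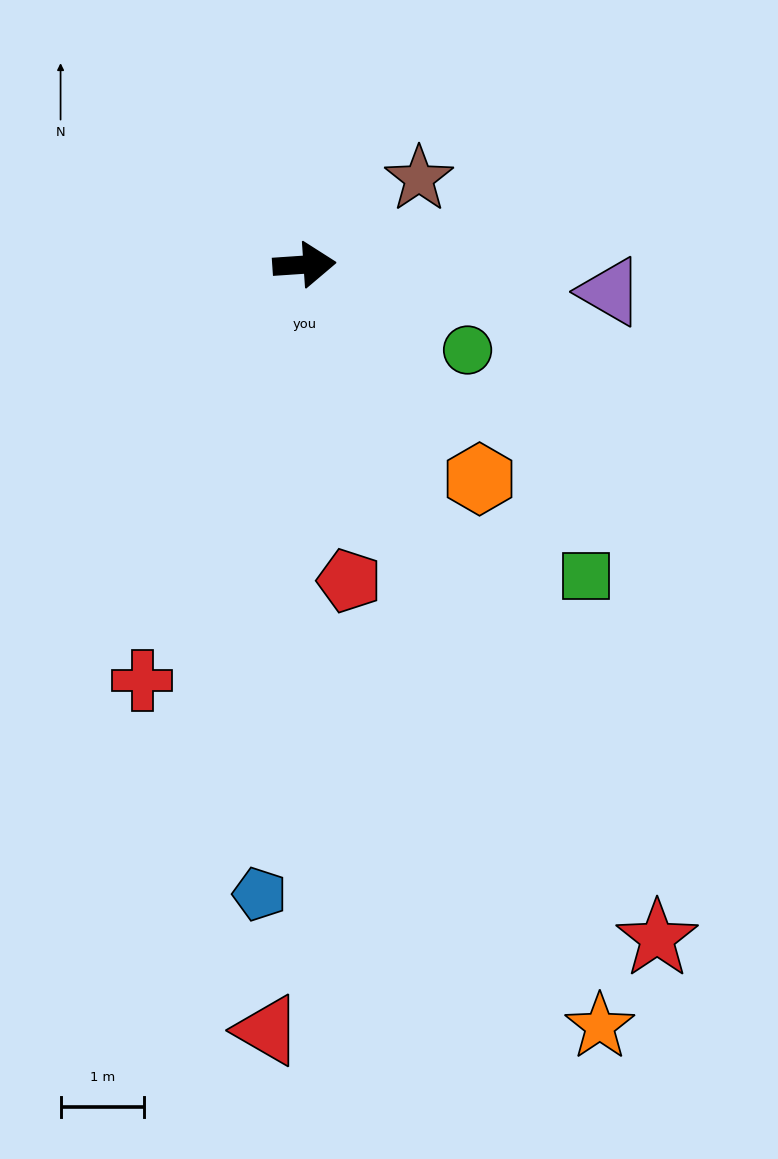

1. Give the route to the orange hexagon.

turn right 55°, forward 3.3 m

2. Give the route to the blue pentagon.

turn right 98°, forward 7.6 m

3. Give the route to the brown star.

turn left 33°, forward 1.7 m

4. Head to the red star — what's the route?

turn right 66°, forward 9.1 m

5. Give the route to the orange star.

turn right 73°, forward 9.8 m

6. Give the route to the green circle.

turn right 31°, forward 2.2 m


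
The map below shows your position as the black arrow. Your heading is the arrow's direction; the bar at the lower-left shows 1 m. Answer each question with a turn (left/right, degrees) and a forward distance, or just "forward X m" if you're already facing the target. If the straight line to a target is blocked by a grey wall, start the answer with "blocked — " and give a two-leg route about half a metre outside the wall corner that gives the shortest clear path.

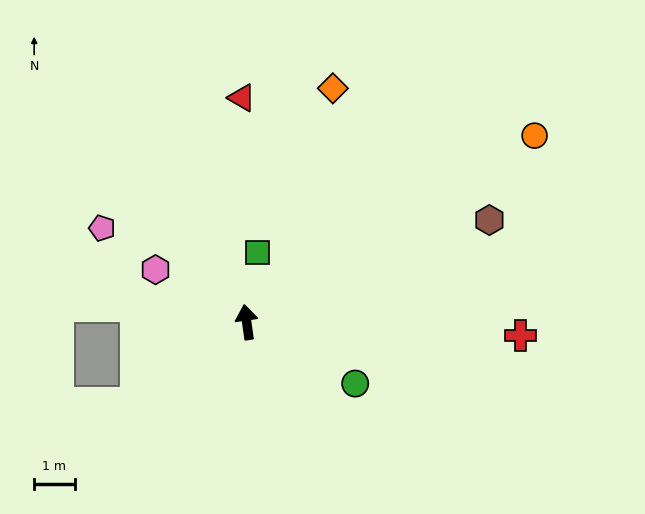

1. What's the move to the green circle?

turn right 128°, forward 3.1 m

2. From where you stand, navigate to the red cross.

turn right 101°, forward 6.8 m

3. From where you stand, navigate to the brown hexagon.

turn right 75°, forward 6.5 m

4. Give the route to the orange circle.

turn right 65°, forward 8.5 m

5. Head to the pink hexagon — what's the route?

turn left 52°, forward 2.6 m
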